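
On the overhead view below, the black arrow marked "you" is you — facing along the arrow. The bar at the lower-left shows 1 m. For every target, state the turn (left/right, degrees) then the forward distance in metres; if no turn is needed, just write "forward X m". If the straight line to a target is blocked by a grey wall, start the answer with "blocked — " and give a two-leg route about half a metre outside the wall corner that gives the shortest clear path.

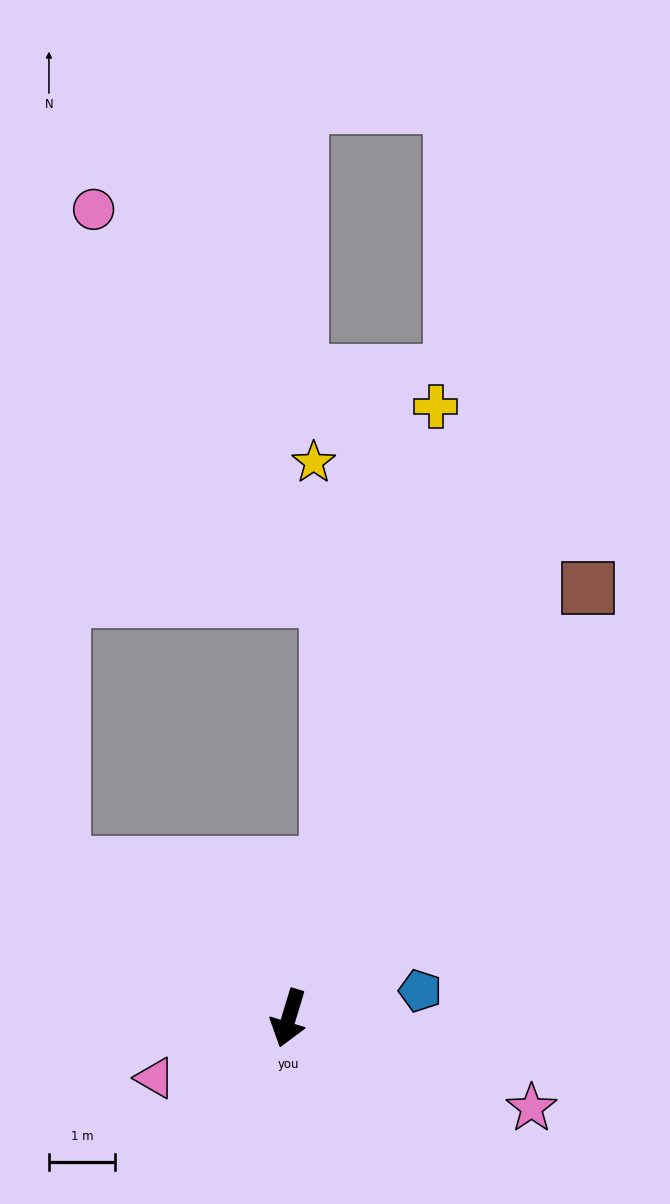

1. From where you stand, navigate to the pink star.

turn left 87°, forward 3.9 m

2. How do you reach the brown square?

turn left 162°, forward 7.9 m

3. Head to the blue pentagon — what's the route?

turn left 119°, forward 2.0 m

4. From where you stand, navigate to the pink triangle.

turn right 49°, forward 2.2 m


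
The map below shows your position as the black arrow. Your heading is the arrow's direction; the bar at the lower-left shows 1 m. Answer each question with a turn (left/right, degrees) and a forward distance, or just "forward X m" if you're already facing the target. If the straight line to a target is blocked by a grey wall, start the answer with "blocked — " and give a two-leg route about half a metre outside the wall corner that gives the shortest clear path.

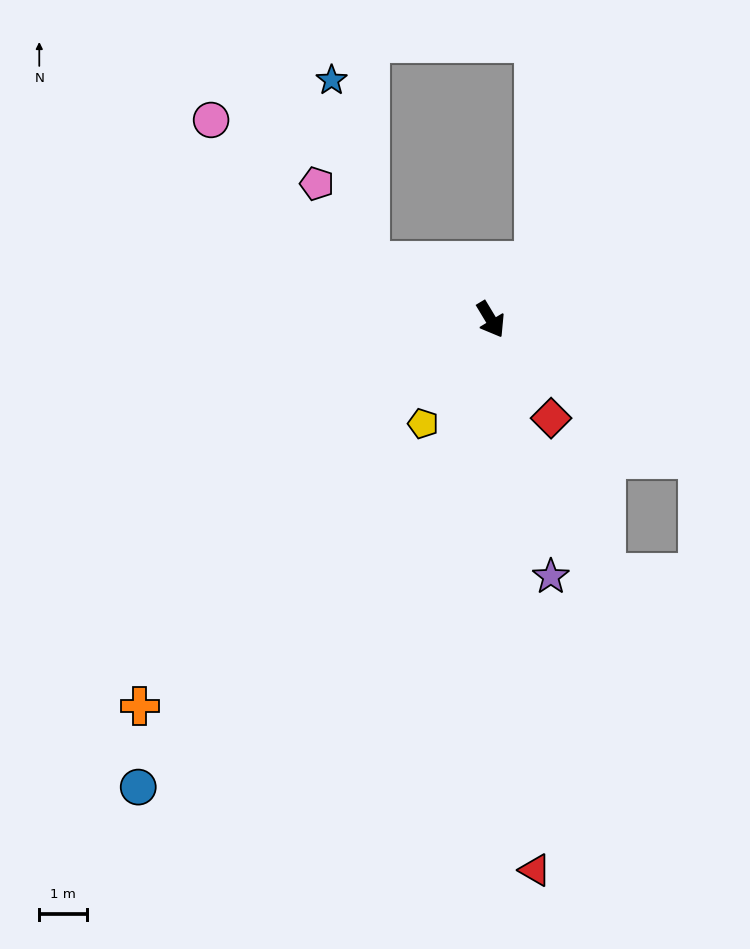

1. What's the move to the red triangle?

turn right 26°, forward 11.6 m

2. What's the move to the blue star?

blocked — turn right 147°, forward 2.8 m, then turn right 52°, forward 3.9 m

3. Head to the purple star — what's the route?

turn right 18°, forward 5.5 m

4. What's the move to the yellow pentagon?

turn right 64°, forward 2.6 m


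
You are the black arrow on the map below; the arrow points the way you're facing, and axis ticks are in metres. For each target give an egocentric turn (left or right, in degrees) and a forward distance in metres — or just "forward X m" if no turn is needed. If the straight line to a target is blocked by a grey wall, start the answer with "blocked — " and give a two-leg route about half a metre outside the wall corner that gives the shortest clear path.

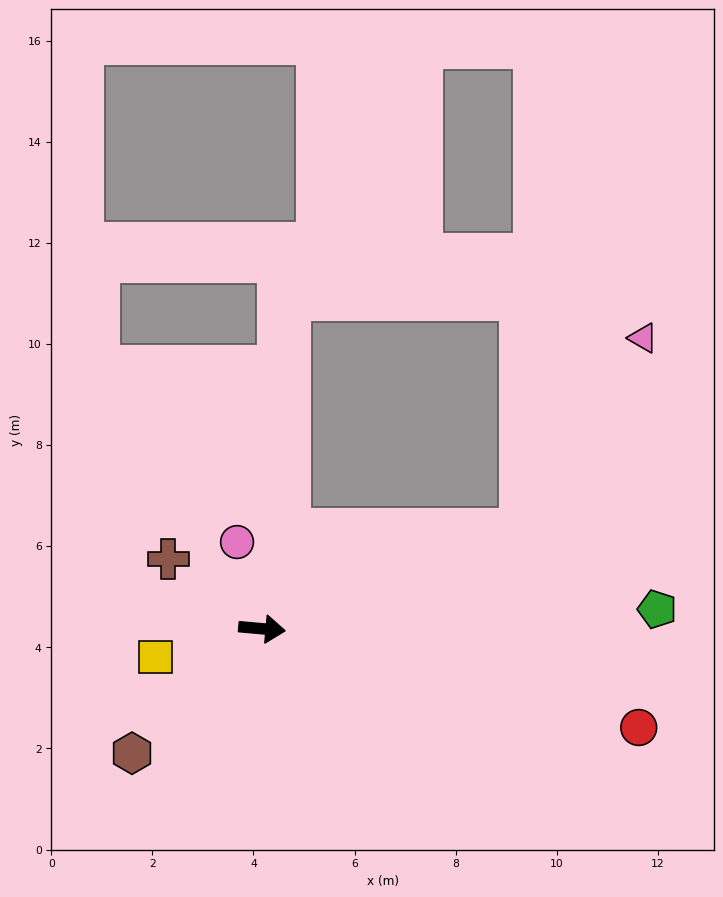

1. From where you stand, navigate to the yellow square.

turn right 160°, forward 2.2 m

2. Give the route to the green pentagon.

turn left 8°, forward 7.8 m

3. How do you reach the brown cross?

turn left 148°, forward 2.3 m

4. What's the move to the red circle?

turn right 10°, forward 7.7 m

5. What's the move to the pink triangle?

blocked — turn left 26°, forward 5.5 m, then turn left 37°, forward 4.5 m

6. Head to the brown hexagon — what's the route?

turn right 131°, forward 3.6 m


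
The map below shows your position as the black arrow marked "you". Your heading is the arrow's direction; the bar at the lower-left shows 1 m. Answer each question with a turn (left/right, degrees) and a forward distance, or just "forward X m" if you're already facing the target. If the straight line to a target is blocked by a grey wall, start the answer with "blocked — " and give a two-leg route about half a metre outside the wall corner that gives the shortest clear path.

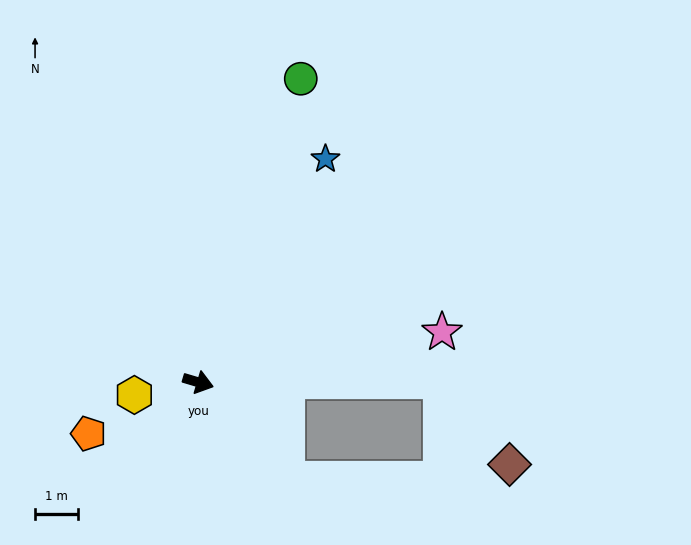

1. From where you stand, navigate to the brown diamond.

blocked — turn left 17°, forward 5.7 m, then turn right 51°, forward 2.5 m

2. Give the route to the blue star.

turn left 77°, forward 6.0 m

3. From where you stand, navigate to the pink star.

turn left 28°, forward 5.8 m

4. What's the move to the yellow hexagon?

turn right 152°, forward 1.5 m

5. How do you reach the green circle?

turn left 88°, forward 7.5 m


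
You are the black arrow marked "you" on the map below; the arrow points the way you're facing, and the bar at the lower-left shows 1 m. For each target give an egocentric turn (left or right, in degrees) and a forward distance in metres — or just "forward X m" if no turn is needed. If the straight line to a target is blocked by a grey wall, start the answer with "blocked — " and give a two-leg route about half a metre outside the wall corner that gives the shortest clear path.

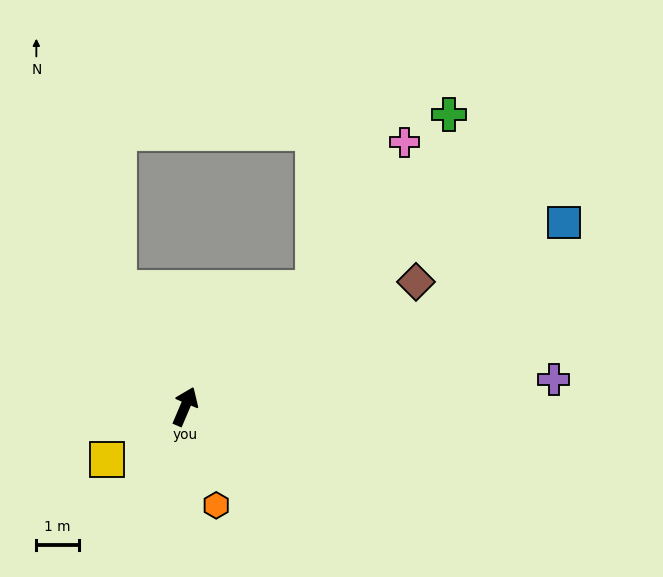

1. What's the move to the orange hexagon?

turn right 139°, forward 2.5 m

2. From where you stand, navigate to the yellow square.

turn left 147°, forward 2.2 m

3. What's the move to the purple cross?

turn right 63°, forward 8.7 m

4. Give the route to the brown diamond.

turn right 39°, forward 6.2 m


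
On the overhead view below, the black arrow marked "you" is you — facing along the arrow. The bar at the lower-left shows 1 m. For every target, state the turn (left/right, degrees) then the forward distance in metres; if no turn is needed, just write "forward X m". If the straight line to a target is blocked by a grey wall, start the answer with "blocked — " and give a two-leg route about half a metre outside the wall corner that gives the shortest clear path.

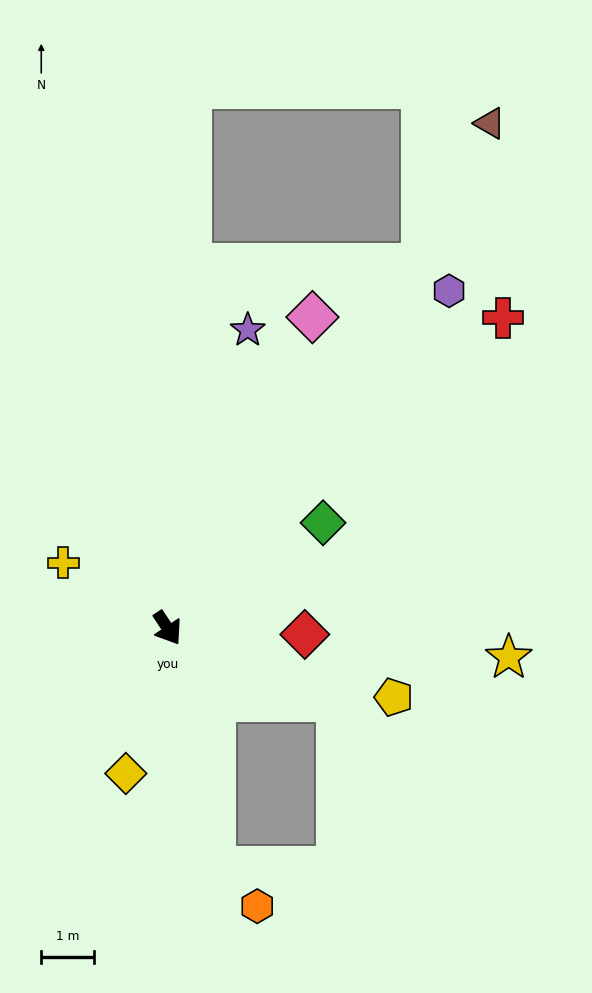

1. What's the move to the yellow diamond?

turn right 49°, forward 2.9 m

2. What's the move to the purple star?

turn left 131°, forward 5.9 m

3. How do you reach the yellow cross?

turn right 155°, forward 2.3 m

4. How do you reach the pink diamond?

turn left 122°, forward 6.5 m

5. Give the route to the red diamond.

turn left 54°, forward 2.6 m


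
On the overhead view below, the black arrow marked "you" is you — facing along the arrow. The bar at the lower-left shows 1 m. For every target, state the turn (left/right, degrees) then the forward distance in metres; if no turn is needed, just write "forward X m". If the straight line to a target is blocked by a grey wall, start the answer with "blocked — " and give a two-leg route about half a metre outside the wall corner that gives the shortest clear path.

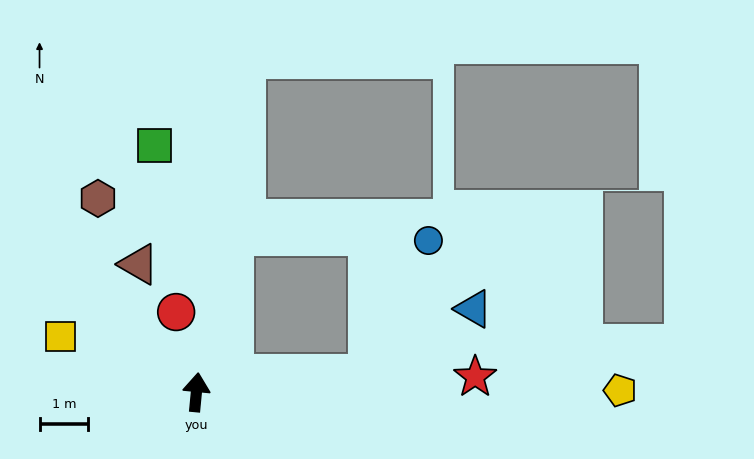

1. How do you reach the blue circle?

blocked — turn right 79°, forward 3.6 m, then turn left 61°, forward 3.0 m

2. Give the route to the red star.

turn right 81°, forward 5.7 m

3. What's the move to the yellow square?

turn left 73°, forward 3.0 m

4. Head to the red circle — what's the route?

turn left 20°, forward 1.7 m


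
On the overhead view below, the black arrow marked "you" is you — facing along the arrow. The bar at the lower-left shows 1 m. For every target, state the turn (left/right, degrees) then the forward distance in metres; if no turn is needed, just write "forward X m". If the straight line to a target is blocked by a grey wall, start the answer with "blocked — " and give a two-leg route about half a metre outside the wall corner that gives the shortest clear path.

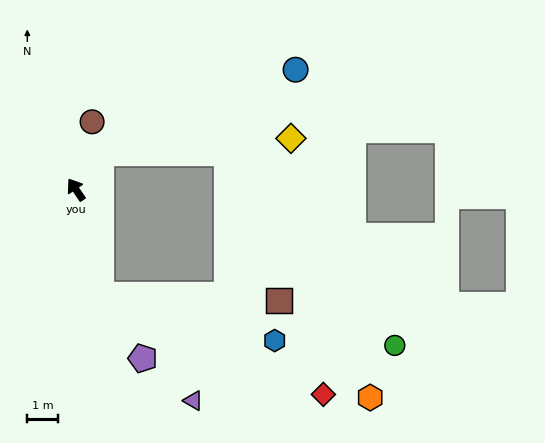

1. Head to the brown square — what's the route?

blocked — turn left 159°, forward 3.5 m, then turn left 75°, forward 5.8 m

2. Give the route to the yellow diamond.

blocked — turn right 69°, forward 1.4 m, then turn right 50°, forward 6.2 m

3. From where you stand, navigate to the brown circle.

turn right 48°, forward 2.3 m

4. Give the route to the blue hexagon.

blocked — turn left 159°, forward 3.5 m, then turn left 62°, forward 5.9 m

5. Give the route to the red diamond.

blocked — turn left 159°, forward 3.5 m, then turn left 53°, forward 8.0 m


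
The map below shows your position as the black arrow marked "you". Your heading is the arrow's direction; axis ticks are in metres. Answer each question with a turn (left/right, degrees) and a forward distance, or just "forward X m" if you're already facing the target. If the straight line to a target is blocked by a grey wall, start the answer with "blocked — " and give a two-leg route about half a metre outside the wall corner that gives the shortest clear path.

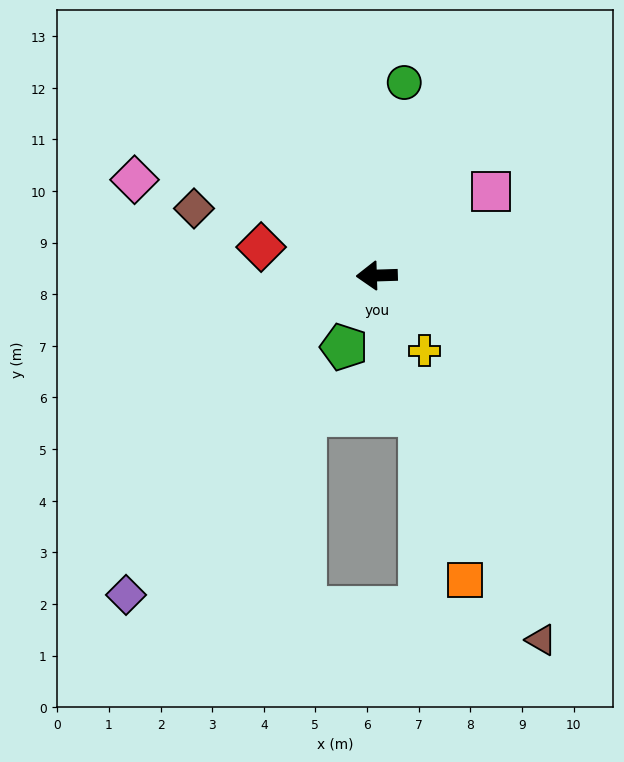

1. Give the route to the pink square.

turn right 145°, forward 2.7 m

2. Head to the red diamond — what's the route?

turn right 16°, forward 2.3 m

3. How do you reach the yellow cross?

turn left 121°, forward 1.7 m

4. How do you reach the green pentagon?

turn left 64°, forward 1.5 m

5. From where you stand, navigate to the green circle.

turn right 100°, forward 3.8 m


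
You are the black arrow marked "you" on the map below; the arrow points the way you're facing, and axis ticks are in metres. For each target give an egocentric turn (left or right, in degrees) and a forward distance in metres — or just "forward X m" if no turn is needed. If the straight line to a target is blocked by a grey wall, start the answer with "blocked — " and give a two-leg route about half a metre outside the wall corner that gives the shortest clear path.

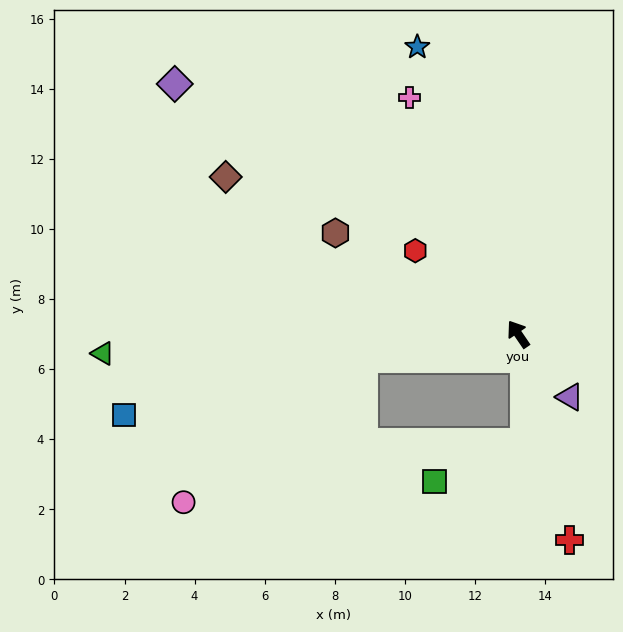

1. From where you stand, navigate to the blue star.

turn right 15°, forward 8.7 m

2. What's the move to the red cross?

turn left 160°, forward 6.1 m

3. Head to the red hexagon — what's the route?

turn left 17°, forward 3.8 m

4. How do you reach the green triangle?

turn left 58°, forward 11.9 m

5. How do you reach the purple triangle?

turn right 175°, forward 2.3 m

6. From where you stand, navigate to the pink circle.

blocked — turn left 64°, forward 4.5 m, then turn left 31°, forward 6.6 m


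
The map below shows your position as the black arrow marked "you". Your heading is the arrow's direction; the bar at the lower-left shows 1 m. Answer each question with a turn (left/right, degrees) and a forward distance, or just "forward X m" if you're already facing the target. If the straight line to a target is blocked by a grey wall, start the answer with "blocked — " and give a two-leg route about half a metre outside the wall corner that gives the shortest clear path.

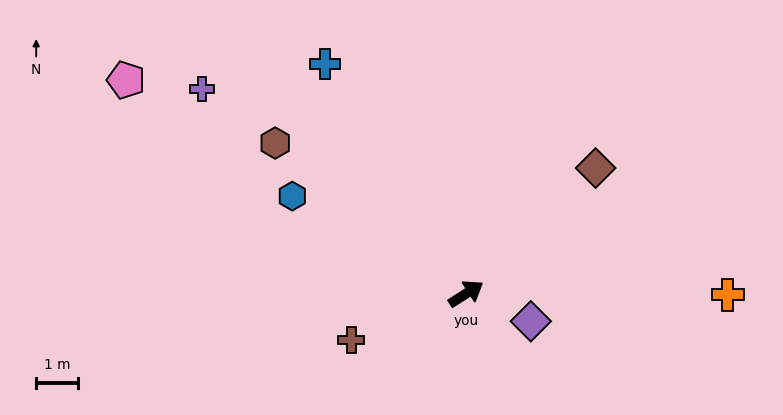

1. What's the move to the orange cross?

turn right 33°, forward 6.2 m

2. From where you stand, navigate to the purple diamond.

turn right 56°, forward 1.7 m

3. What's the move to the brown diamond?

turn left 11°, forward 4.3 m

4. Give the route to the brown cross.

turn left 169°, forward 2.9 m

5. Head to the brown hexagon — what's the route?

turn left 109°, forward 5.8 m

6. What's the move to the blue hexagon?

turn left 118°, forward 4.7 m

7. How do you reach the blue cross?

turn left 89°, forward 6.4 m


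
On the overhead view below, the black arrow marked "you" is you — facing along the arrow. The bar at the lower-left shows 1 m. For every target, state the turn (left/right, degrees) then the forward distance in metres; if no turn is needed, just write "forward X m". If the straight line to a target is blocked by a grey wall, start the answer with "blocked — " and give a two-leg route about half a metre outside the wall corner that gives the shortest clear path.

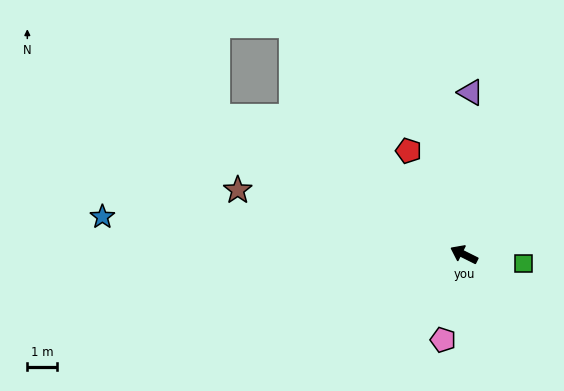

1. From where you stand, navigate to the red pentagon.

turn right 35°, forward 3.9 m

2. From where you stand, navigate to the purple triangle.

turn right 66°, forward 5.4 m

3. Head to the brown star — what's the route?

turn left 11°, forward 7.8 m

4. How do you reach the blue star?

turn left 21°, forward 12.1 m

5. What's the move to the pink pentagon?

turn left 103°, forward 2.9 m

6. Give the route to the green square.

turn right 162°, forward 2.0 m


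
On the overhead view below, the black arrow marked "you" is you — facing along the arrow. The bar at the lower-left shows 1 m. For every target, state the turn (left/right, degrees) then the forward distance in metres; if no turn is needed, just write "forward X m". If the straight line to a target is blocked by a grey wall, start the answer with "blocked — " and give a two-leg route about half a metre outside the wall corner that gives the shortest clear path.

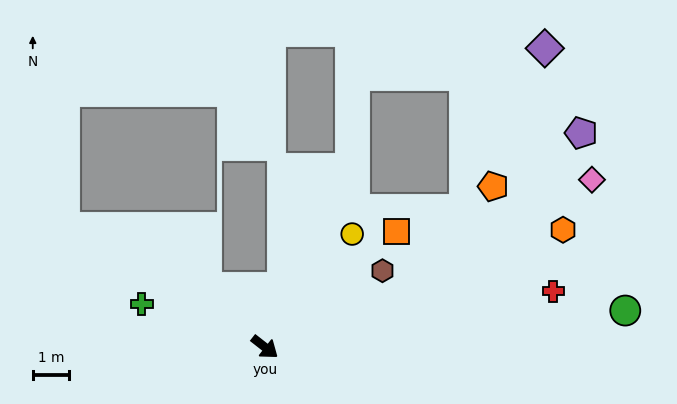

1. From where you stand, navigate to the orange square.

turn left 79°, forward 4.8 m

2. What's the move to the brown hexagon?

turn left 71°, forward 3.9 m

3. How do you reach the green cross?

turn right 161°, forward 3.6 m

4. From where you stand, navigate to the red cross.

turn left 49°, forward 8.1 m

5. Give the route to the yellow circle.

turn left 90°, forward 3.9 m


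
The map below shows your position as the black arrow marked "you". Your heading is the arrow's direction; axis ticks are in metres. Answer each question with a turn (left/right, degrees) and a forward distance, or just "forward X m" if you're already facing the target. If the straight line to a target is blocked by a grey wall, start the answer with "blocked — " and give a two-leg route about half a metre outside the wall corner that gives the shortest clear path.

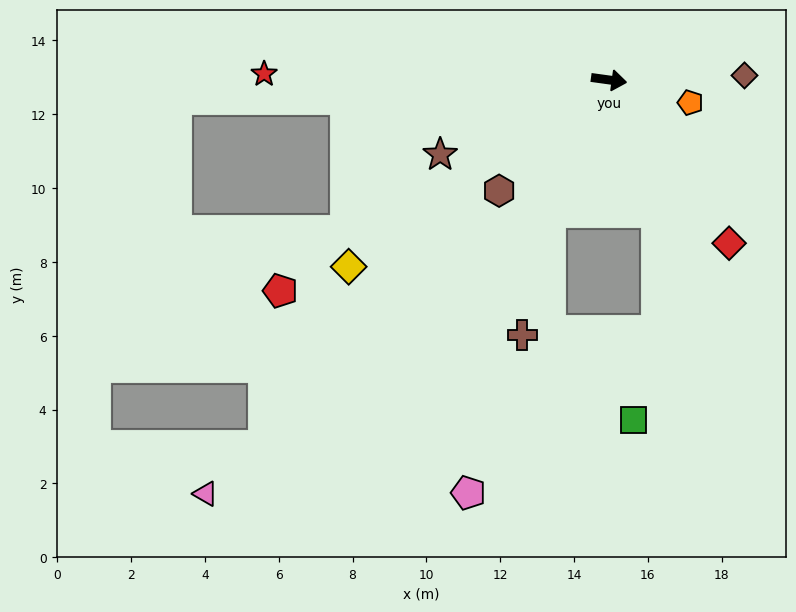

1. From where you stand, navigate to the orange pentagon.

turn right 8°, forward 2.3 m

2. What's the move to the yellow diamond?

turn right 136°, forward 8.7 m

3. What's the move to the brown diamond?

turn left 10°, forward 3.7 m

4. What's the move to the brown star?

turn right 148°, forward 5.0 m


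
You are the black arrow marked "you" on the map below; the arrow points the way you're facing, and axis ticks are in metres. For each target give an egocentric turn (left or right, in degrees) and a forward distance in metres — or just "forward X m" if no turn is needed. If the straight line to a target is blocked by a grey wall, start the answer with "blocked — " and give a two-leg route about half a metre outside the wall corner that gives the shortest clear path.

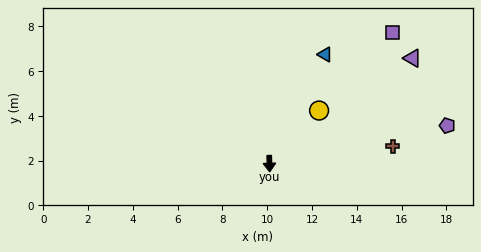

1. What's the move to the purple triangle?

turn left 125°, forward 7.9 m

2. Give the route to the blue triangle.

turn left 151°, forward 5.5 m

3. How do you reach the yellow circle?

turn left 135°, forward 3.2 m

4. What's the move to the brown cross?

turn left 96°, forward 5.6 m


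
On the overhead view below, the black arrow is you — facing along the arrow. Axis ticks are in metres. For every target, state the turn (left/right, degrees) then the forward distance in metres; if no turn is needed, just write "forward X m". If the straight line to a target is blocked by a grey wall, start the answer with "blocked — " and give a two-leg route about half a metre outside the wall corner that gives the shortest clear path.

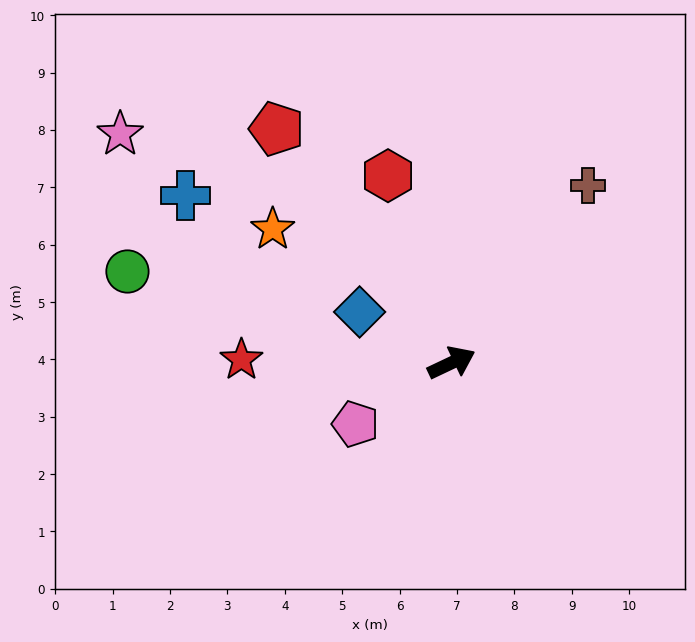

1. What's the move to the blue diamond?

turn left 126°, forward 1.8 m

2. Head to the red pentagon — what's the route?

turn left 101°, forward 5.1 m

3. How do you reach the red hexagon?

turn left 83°, forward 3.4 m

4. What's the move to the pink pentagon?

turn right 173°, forward 2.0 m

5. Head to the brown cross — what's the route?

turn left 27°, forward 3.9 m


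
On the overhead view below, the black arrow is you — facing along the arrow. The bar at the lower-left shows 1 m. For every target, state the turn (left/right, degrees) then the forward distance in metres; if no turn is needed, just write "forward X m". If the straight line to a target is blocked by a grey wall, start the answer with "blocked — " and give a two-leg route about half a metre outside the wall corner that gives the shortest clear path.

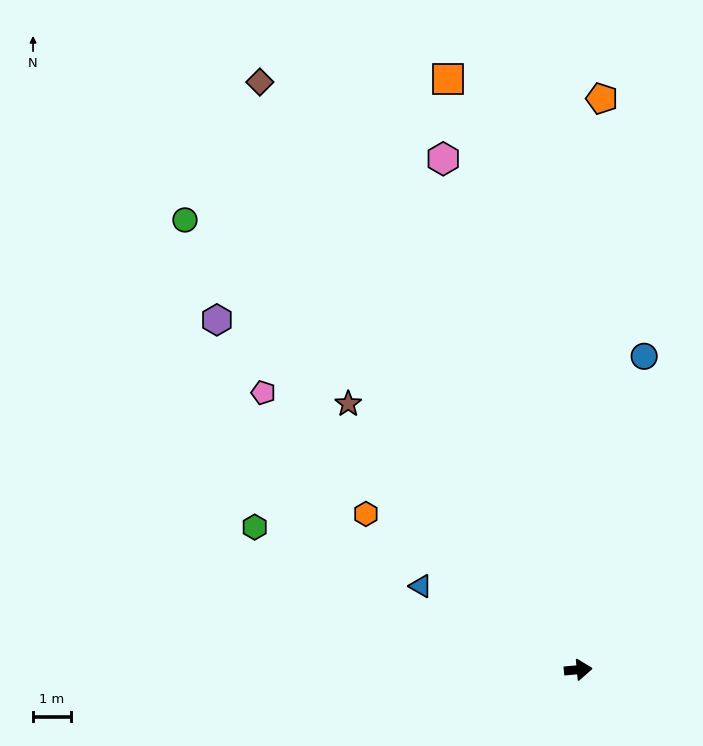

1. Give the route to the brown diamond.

turn left 113°, forward 17.7 m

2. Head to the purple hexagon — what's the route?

turn left 131°, forward 13.3 m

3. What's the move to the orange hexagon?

turn left 139°, forward 7.0 m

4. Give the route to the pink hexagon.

turn left 100°, forward 14.0 m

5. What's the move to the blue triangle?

turn left 147°, forward 4.7 m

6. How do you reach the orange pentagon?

turn left 82°, forward 15.1 m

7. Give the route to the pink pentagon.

turn left 133°, forward 11.1 m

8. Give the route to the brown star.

turn left 126°, forward 9.3 m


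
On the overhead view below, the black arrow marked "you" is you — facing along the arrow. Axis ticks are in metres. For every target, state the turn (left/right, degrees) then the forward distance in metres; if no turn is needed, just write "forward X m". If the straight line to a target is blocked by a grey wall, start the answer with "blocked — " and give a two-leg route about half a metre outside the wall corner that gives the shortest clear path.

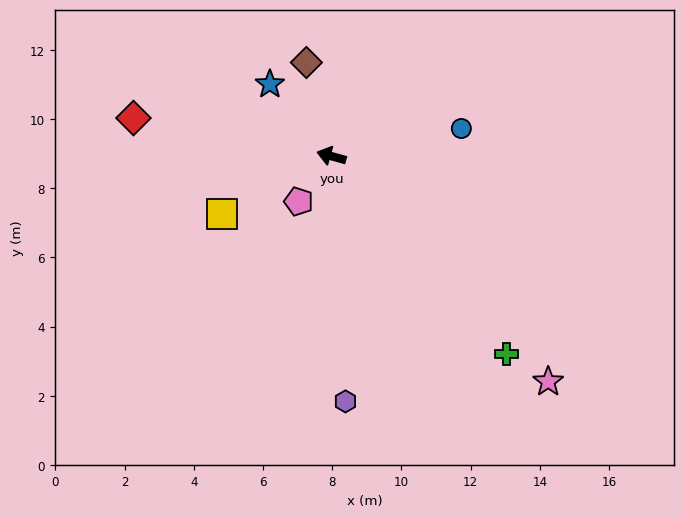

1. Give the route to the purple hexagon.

turn left 109°, forward 7.1 m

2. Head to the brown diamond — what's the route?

turn right 59°, forward 2.8 m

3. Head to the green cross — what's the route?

turn left 147°, forward 7.6 m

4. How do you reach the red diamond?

turn left 5°, forward 5.8 m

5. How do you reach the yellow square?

turn left 43°, forward 3.6 m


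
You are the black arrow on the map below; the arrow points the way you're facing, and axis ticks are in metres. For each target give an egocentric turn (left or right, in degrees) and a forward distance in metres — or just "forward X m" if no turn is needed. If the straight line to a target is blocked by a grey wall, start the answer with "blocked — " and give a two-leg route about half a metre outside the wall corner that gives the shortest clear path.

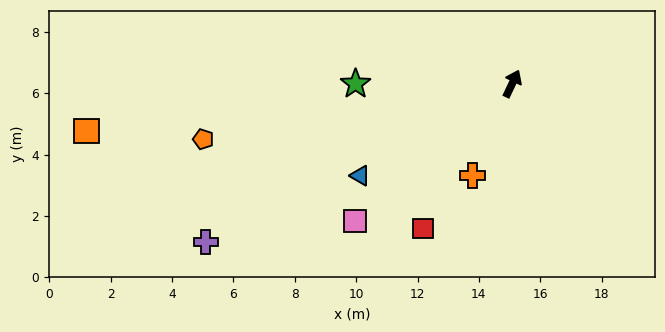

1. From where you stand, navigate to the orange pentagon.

turn left 126°, forward 10.2 m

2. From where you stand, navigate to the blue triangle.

turn left 147°, forward 5.8 m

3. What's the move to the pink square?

turn left 157°, forward 6.8 m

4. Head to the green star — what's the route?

turn left 116°, forward 5.1 m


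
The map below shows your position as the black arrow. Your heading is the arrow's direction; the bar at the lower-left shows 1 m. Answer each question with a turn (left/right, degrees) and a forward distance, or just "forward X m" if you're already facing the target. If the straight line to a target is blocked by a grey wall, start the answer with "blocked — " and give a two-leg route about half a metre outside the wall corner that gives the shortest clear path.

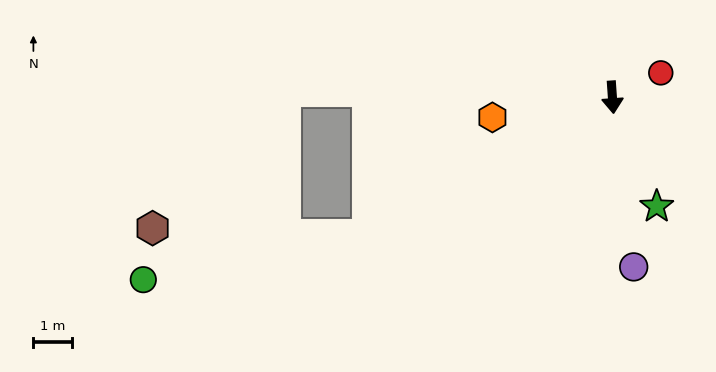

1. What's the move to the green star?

turn left 18°, forward 3.1 m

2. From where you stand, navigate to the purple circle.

turn left 3°, forward 4.5 m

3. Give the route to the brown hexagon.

blocked — turn right 95°, forward 8.6 m, then turn left 47°, forward 5.0 m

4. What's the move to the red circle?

turn left 113°, forward 1.4 m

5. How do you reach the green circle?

blocked — turn right 64°, forward 7.3 m, then turn right 19°, forward 6.0 m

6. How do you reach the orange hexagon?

turn right 84°, forward 3.2 m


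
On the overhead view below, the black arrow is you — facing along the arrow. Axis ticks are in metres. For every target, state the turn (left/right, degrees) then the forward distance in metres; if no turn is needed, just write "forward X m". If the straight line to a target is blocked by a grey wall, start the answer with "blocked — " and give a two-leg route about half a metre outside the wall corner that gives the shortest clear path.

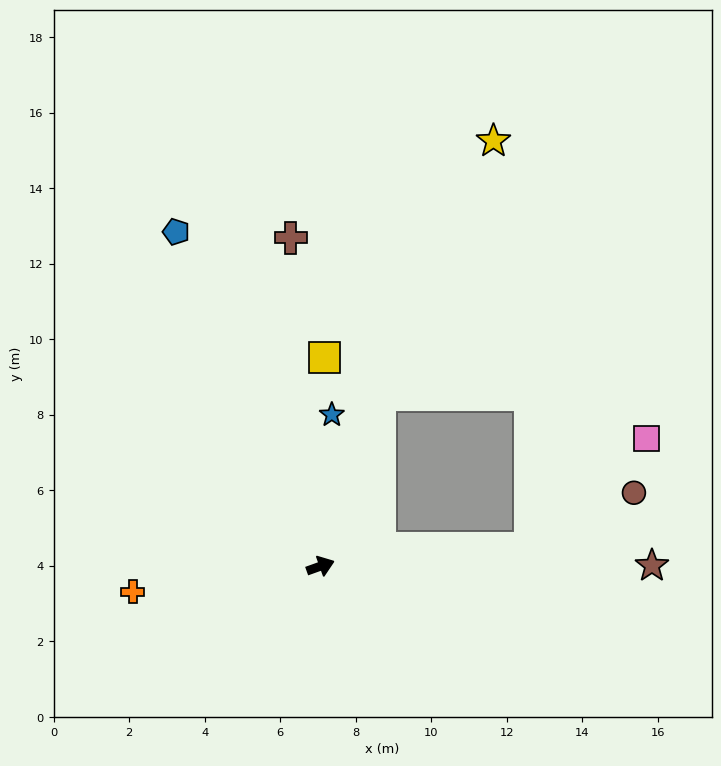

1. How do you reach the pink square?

blocked — turn right 15°, forward 5.6 m, then turn left 38°, forward 4.2 m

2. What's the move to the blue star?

turn left 66°, forward 4.0 m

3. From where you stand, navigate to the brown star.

turn right 20°, forward 8.8 m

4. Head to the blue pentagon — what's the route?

turn left 94°, forward 9.6 m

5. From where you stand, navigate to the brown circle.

blocked — turn right 15°, forward 5.6 m, then turn left 23°, forward 3.1 m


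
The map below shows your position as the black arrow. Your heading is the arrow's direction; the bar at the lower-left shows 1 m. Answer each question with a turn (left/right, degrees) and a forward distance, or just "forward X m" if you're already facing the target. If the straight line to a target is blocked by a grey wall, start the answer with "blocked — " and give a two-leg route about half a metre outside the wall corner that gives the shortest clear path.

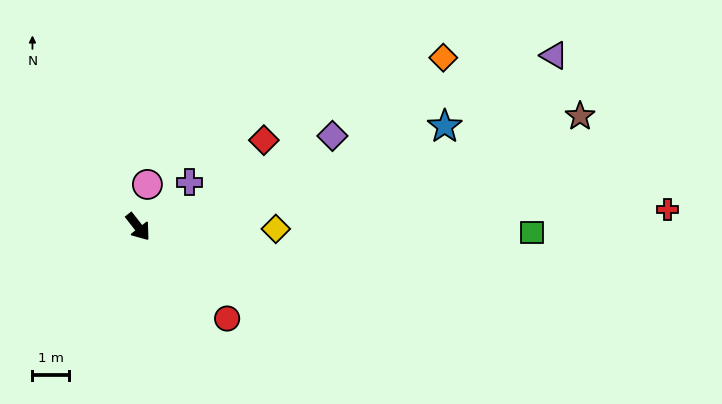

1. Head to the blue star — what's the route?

turn left 70°, forward 8.9 m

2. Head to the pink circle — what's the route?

turn left 130°, forward 1.2 m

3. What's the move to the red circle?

turn left 6°, forward 3.5 m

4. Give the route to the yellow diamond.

turn left 51°, forward 3.8 m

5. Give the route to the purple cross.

turn left 93°, forward 1.9 m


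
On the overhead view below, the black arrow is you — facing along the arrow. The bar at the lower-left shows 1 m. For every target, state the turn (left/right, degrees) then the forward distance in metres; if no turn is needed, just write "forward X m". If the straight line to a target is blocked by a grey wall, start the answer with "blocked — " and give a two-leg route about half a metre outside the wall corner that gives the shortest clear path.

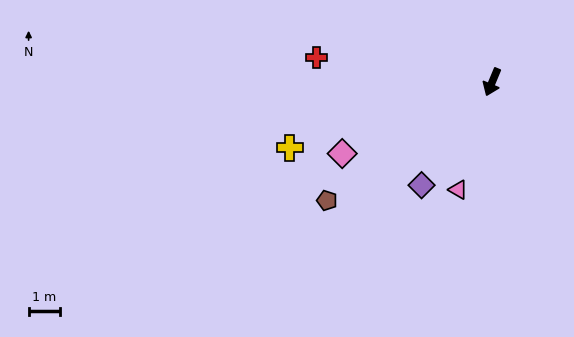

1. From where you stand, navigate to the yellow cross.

turn right 49°, forward 6.9 m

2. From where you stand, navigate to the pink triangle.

turn left 5°, forward 3.6 m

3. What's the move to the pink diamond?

turn right 42°, forward 5.4 m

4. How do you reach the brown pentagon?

turn right 32°, forward 6.6 m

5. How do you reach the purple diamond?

turn right 12°, forward 4.0 m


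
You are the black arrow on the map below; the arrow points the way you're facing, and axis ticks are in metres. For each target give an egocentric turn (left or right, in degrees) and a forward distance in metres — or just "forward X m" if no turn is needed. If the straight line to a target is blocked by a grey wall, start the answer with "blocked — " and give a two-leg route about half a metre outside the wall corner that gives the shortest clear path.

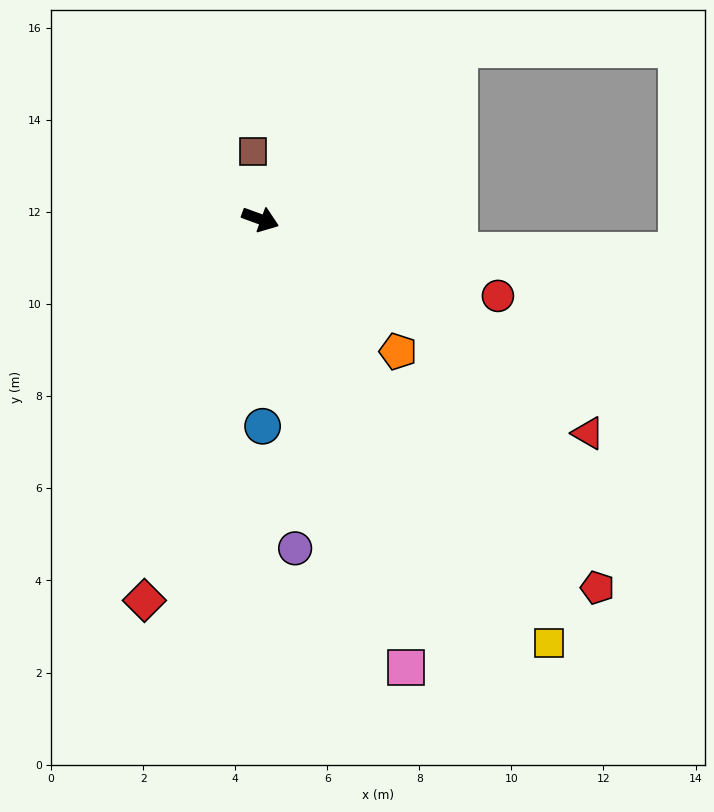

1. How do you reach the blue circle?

turn right 69°, forward 4.5 m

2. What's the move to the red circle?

turn left 2°, forward 5.4 m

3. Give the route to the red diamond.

turn right 87°, forward 8.7 m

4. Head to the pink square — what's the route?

turn right 52°, forward 10.2 m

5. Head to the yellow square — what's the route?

turn right 36°, forward 11.1 m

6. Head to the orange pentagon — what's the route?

turn right 24°, forward 4.1 m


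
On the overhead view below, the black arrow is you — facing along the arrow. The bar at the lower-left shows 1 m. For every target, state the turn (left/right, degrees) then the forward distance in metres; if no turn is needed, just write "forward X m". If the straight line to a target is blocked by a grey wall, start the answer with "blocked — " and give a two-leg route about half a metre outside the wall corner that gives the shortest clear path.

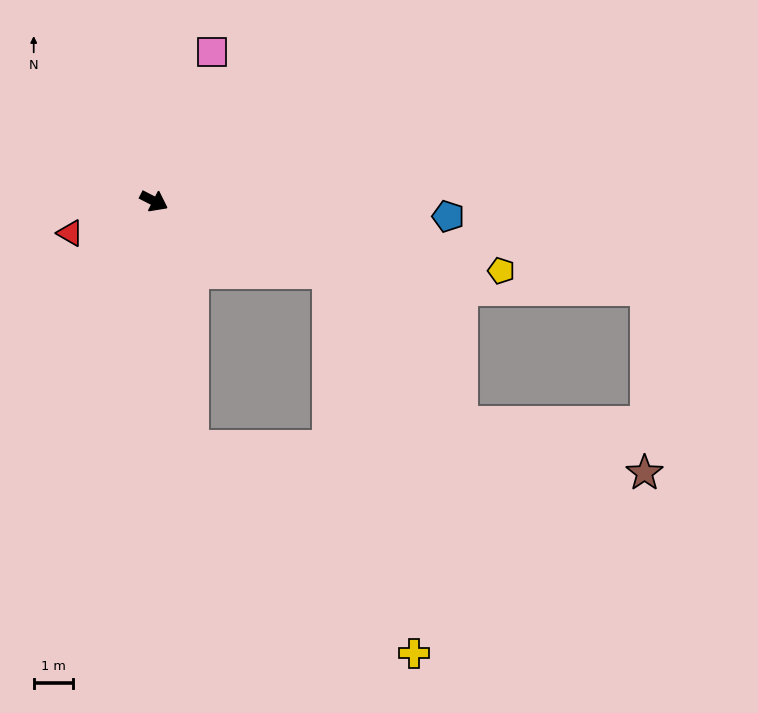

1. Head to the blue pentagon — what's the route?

turn left 24°, forward 7.6 m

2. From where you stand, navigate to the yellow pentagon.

turn left 16°, forward 9.1 m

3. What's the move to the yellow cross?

blocked — turn right 54°, forward 6.4 m, then turn left 38°, forward 7.8 m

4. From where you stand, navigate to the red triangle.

turn right 132°, forward 2.3 m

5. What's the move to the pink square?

turn left 96°, forward 4.1 m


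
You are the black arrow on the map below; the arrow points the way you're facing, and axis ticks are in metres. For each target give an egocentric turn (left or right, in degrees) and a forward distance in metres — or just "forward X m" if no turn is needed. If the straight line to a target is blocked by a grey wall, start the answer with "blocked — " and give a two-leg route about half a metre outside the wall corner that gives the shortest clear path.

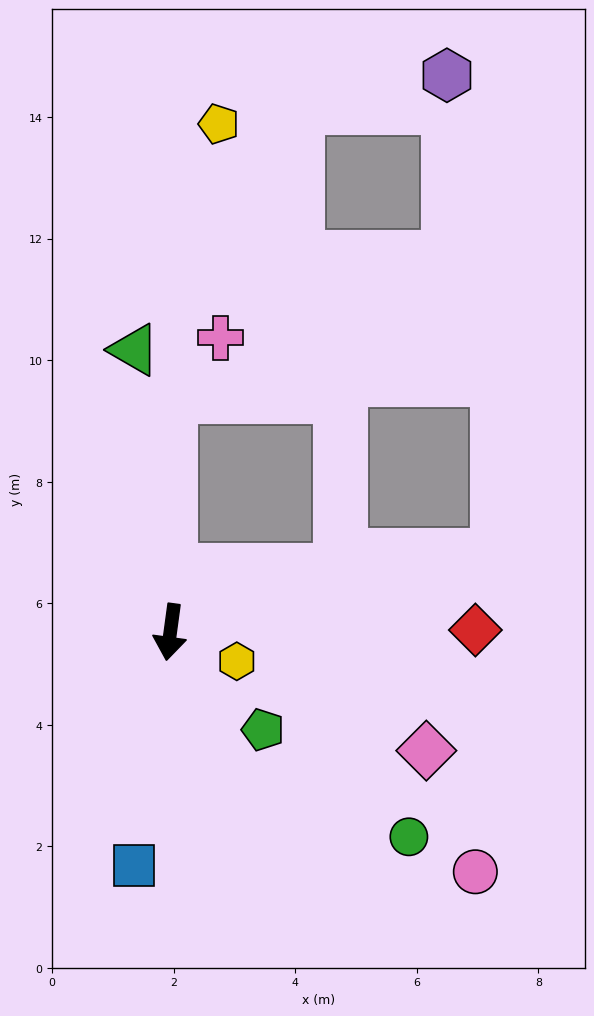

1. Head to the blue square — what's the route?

forward 3.9 m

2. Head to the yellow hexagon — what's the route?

turn left 74°, forward 1.2 m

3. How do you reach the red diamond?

turn left 98°, forward 5.0 m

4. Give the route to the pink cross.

blocked — turn right 173°, forward 3.9 m, then turn right 38°, forward 1.3 m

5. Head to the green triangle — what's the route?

turn right 165°, forward 4.7 m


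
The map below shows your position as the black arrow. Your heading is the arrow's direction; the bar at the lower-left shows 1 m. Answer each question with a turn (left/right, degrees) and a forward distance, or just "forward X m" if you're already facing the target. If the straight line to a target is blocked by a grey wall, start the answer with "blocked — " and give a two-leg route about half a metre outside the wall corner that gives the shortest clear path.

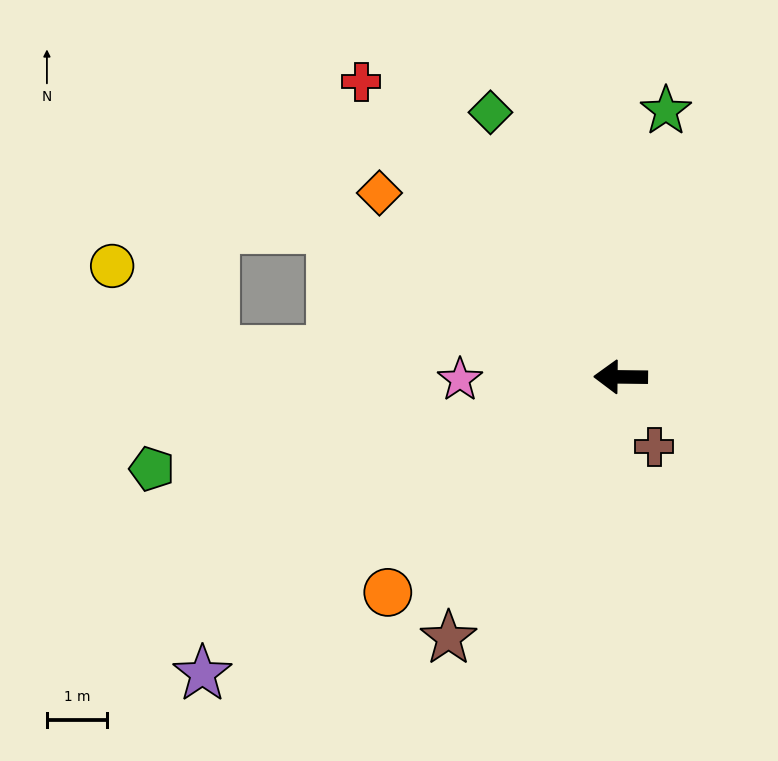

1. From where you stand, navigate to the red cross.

turn right 48°, forward 6.5 m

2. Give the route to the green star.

turn right 99°, forward 4.5 m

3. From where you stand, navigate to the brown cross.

turn left 116°, forward 1.3 m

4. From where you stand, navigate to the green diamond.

turn right 63°, forward 4.9 m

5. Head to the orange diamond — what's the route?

turn right 37°, forward 5.0 m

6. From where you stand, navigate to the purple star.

turn left 36°, forward 8.5 m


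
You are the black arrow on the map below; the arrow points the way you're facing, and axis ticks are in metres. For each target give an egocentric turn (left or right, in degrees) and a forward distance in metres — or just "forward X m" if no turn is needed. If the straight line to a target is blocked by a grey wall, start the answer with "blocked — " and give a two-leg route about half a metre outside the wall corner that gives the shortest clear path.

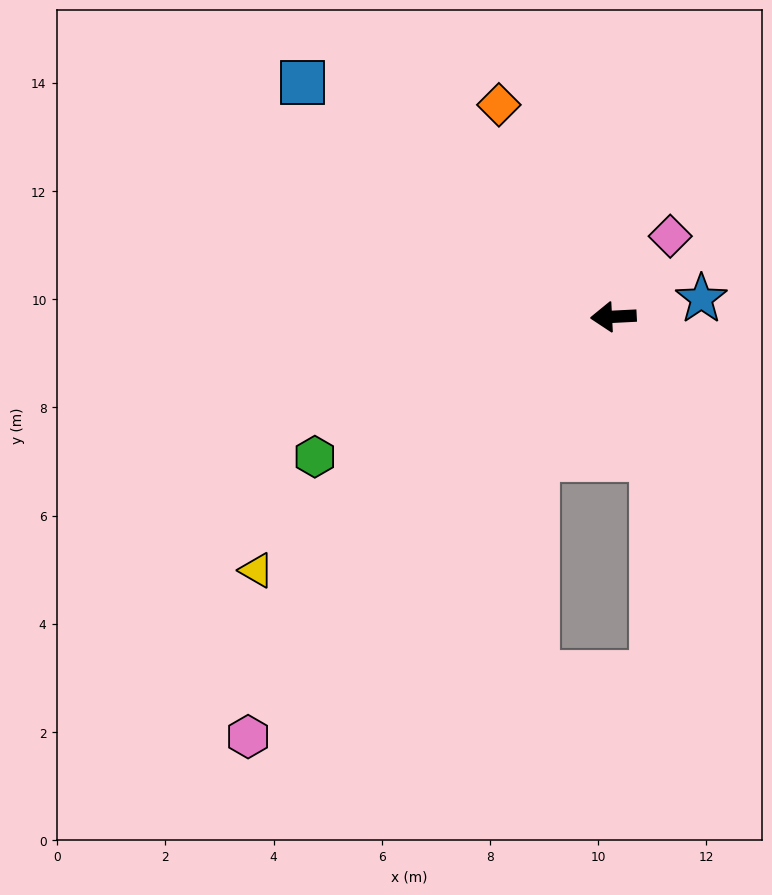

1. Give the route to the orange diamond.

turn right 65°, forward 4.5 m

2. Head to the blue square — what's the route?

turn right 40°, forward 7.2 m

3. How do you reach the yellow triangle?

turn left 32°, forward 8.1 m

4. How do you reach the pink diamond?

turn right 128°, forward 1.8 m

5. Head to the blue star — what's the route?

turn right 171°, forward 1.7 m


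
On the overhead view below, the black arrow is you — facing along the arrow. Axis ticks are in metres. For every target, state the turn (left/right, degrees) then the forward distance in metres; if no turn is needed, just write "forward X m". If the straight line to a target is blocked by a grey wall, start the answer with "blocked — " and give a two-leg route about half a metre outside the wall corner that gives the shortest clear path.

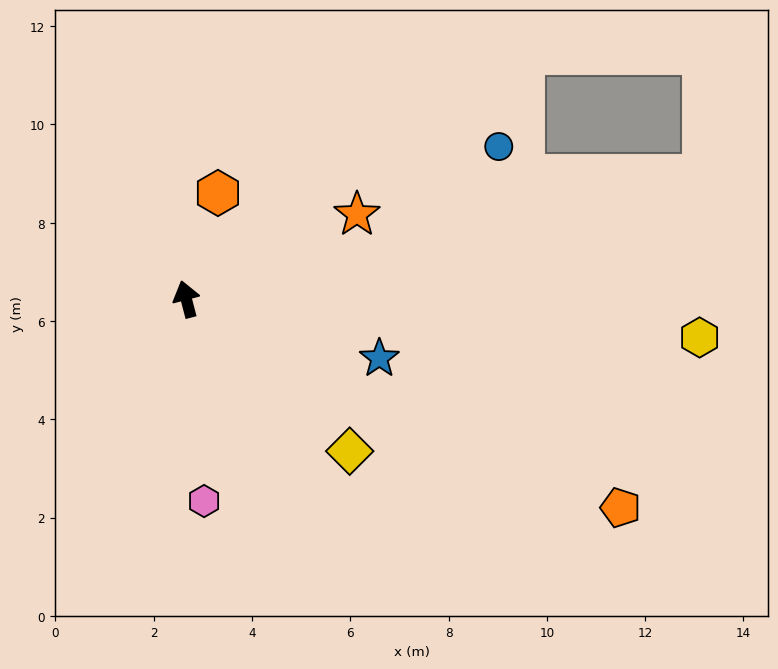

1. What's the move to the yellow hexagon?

turn right 109°, forward 10.5 m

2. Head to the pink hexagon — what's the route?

turn left 170°, forward 4.1 m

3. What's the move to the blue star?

turn right 122°, forward 4.1 m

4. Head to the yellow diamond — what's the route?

turn right 148°, forward 4.5 m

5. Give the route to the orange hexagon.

turn right 31°, forward 2.3 m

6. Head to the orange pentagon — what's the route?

turn right 130°, forward 9.8 m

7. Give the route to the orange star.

turn right 78°, forward 3.9 m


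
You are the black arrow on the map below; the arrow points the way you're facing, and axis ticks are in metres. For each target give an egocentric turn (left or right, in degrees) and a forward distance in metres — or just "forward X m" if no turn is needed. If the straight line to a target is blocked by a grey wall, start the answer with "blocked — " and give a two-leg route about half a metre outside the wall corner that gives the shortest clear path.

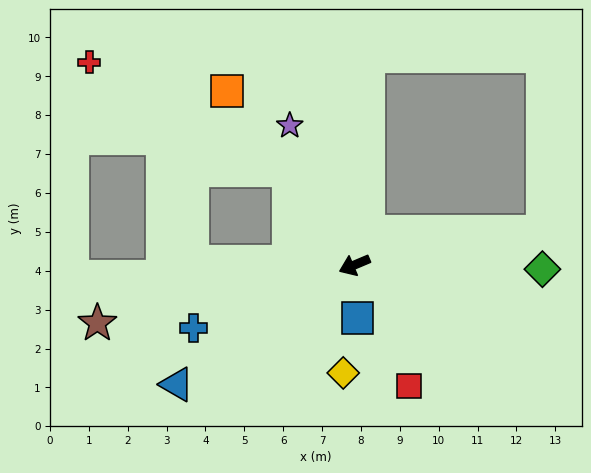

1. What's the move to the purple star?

turn right 88°, forward 4.0 m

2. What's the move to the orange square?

turn right 77°, forward 5.5 m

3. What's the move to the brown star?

turn right 10°, forward 6.8 m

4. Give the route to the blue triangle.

turn left 11°, forward 5.5 m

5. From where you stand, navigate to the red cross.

blocked — turn right 78°, forward 3.0 m, then turn left 27°, forward 5.8 m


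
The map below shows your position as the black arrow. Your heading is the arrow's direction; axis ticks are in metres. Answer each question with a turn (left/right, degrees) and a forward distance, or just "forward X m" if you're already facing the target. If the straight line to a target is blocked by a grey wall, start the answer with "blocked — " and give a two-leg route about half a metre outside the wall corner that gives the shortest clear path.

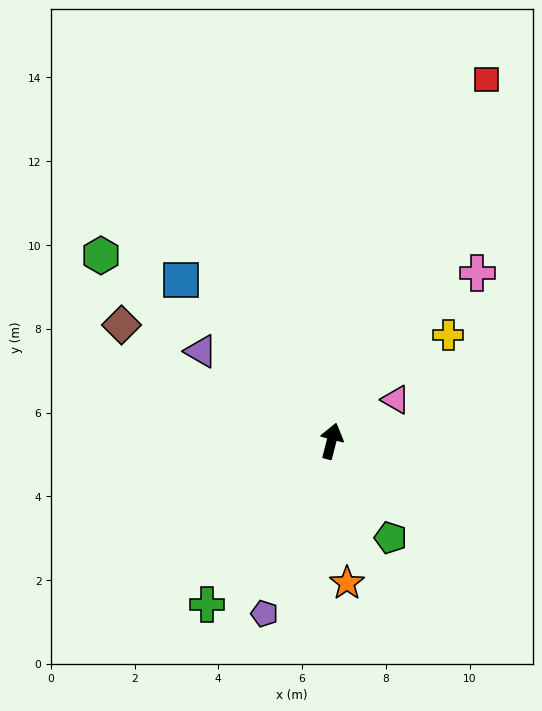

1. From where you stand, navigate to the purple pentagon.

turn left 173°, forward 4.4 m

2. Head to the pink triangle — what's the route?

turn right 43°, forward 1.8 m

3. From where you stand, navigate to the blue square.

turn left 58°, forward 5.3 m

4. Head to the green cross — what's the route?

turn left 157°, forward 4.9 m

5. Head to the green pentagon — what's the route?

turn right 134°, forward 2.7 m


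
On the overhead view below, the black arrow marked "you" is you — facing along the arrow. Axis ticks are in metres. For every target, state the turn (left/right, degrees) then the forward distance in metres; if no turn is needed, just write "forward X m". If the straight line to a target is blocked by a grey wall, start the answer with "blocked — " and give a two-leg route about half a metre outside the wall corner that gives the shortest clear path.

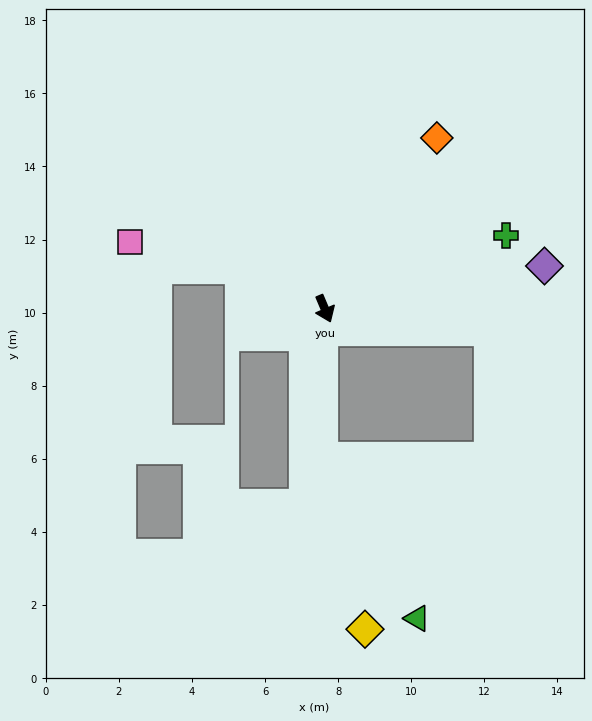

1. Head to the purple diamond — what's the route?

turn left 78°, forward 6.1 m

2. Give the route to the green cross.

turn left 89°, forward 5.4 m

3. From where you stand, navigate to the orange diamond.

turn left 124°, forward 5.6 m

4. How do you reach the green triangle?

blocked — turn right 24°, forward 4.1 m, then turn left 31°, forward 5.1 m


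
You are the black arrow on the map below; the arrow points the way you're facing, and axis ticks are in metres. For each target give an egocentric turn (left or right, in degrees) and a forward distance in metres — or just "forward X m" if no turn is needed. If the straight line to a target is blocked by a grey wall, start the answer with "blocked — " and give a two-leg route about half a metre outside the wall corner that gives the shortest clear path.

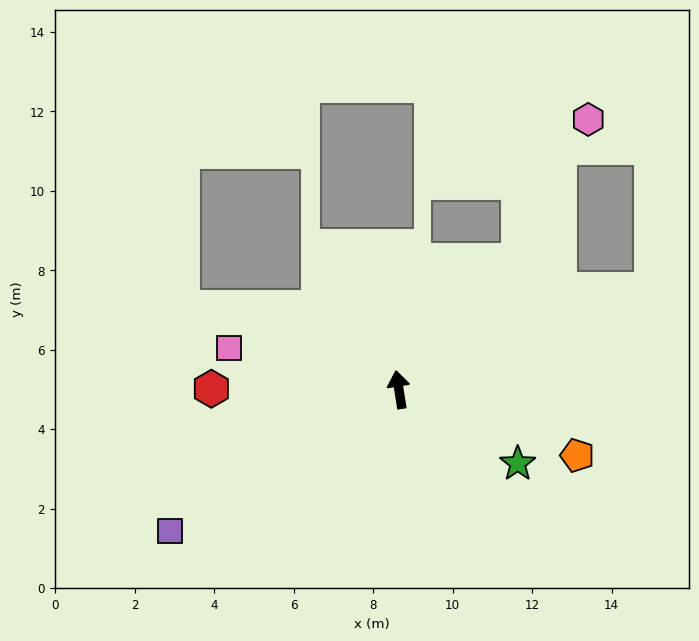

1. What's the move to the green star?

turn right 131°, forward 3.5 m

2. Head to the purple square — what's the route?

turn left 113°, forward 6.8 m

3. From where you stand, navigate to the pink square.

turn left 67°, forward 4.4 m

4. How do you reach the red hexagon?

turn left 81°, forward 4.7 m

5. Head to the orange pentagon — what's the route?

turn right 119°, forward 4.8 m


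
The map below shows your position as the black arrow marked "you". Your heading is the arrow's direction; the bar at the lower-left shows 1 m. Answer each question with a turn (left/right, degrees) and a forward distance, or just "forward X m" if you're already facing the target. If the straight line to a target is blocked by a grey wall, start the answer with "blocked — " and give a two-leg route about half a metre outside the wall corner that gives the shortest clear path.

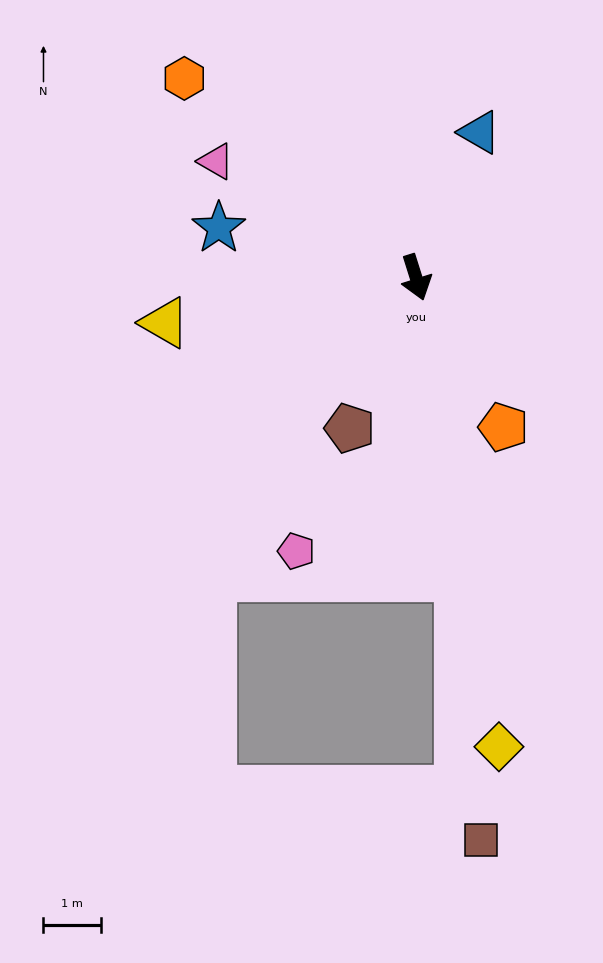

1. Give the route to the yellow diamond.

turn right 7°, forward 8.3 m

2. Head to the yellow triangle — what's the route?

turn right 97°, forward 4.5 m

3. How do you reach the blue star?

turn right 122°, forward 3.5 m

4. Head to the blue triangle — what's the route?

turn left 139°, forward 2.8 m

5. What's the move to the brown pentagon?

turn right 41°, forward 2.9 m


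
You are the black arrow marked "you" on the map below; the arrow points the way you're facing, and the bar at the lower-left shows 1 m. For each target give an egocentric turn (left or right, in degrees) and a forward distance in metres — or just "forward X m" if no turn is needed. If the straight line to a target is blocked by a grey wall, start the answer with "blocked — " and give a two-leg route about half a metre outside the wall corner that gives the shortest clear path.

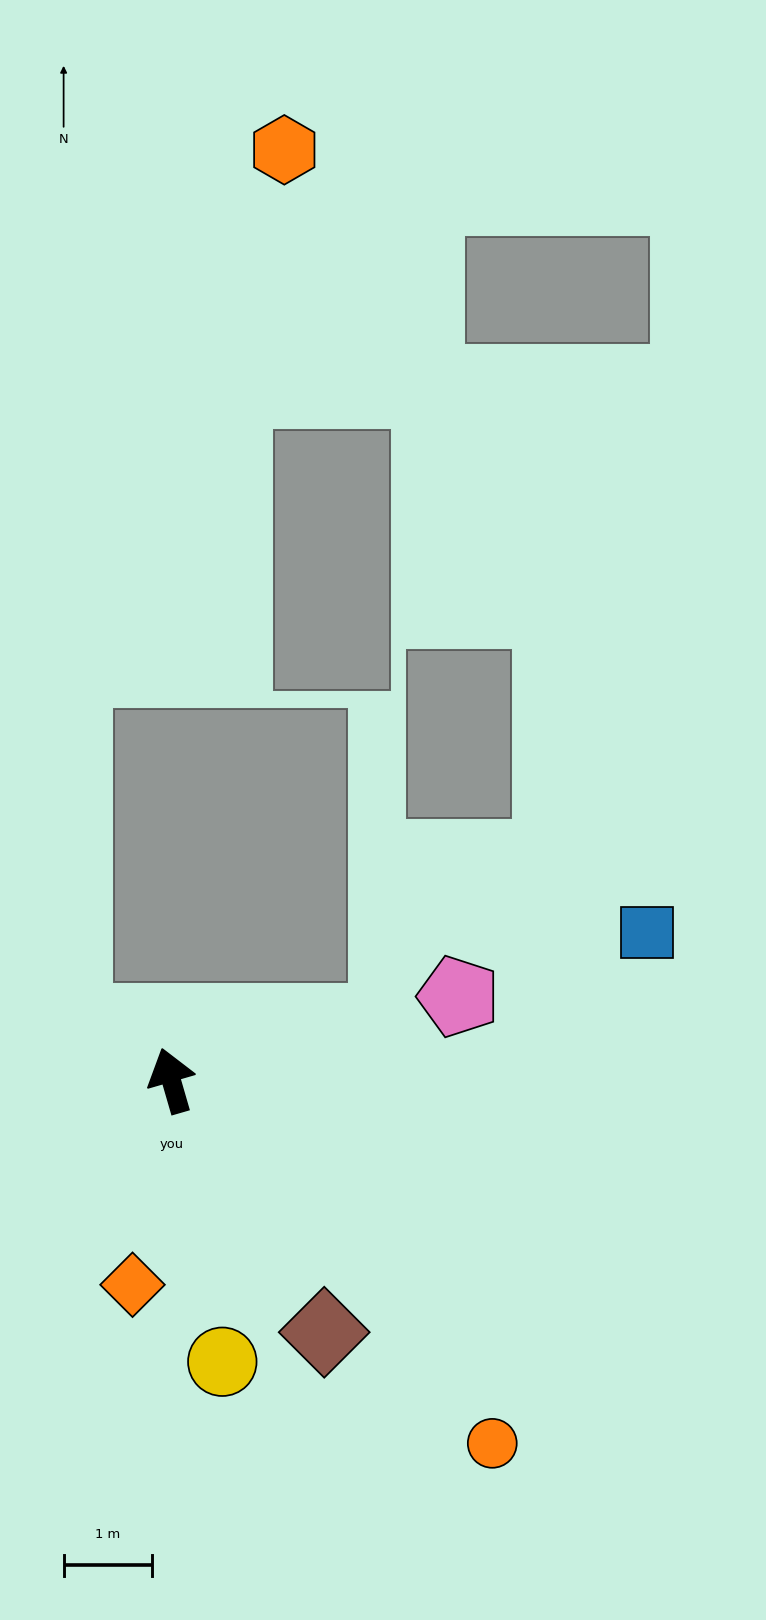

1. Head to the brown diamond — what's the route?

turn right 165°, forward 3.3 m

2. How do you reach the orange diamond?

turn left 153°, forward 2.3 m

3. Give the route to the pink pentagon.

turn right 90°, forward 3.4 m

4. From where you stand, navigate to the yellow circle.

turn left 174°, forward 3.2 m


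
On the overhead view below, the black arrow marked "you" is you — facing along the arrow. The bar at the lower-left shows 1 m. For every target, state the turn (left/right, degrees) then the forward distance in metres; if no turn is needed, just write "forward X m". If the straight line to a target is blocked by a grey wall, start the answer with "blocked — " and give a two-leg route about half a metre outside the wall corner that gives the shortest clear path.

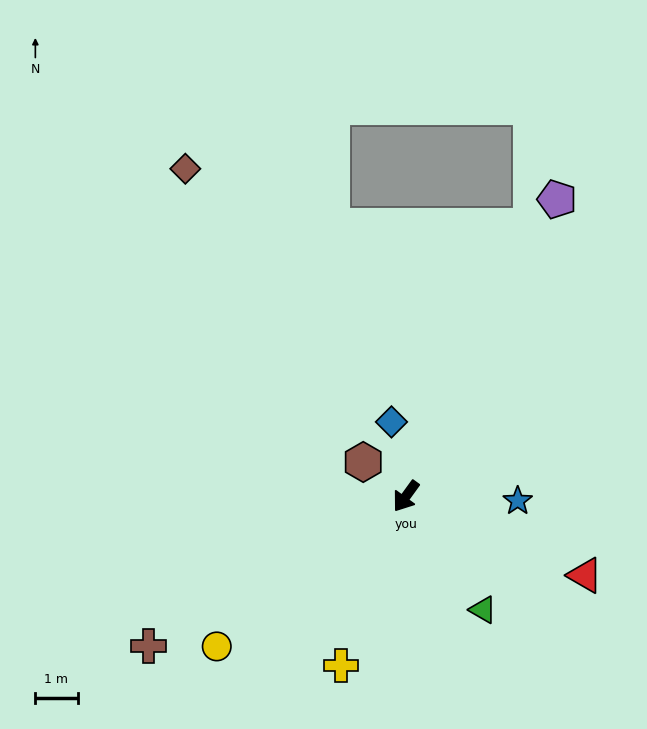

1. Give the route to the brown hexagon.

turn right 93°, forward 1.3 m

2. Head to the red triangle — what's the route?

turn left 102°, forward 4.6 m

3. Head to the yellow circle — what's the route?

turn right 16°, forward 5.7 m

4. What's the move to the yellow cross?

turn left 15°, forward 4.3 m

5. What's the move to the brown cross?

turn right 24°, forward 7.0 m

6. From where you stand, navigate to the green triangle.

turn left 70°, forward 3.2 m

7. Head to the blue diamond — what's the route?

turn right 133°, forward 1.8 m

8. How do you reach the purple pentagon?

turn right 171°, forward 7.9 m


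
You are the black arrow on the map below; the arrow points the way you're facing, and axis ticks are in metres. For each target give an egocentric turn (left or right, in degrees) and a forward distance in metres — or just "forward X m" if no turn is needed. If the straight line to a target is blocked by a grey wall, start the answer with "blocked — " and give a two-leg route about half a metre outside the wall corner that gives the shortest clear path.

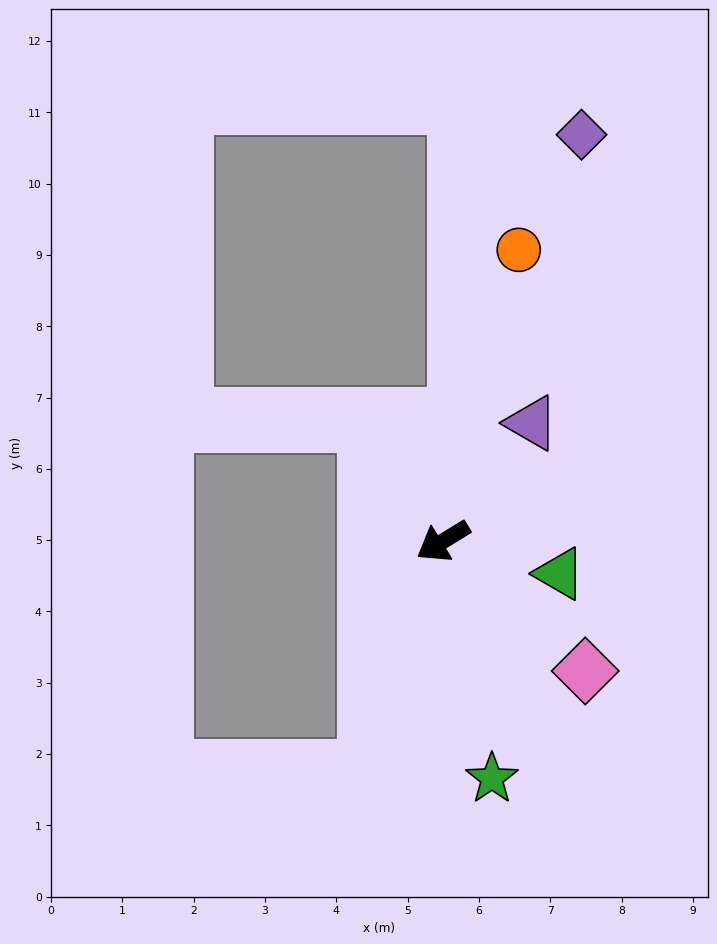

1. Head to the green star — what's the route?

turn left 70°, forward 3.4 m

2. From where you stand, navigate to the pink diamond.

turn left 106°, forward 2.7 m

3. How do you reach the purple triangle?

turn right 158°, forward 2.1 m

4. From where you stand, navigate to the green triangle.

turn left 133°, forward 1.7 m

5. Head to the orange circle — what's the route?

turn right 136°, forward 4.2 m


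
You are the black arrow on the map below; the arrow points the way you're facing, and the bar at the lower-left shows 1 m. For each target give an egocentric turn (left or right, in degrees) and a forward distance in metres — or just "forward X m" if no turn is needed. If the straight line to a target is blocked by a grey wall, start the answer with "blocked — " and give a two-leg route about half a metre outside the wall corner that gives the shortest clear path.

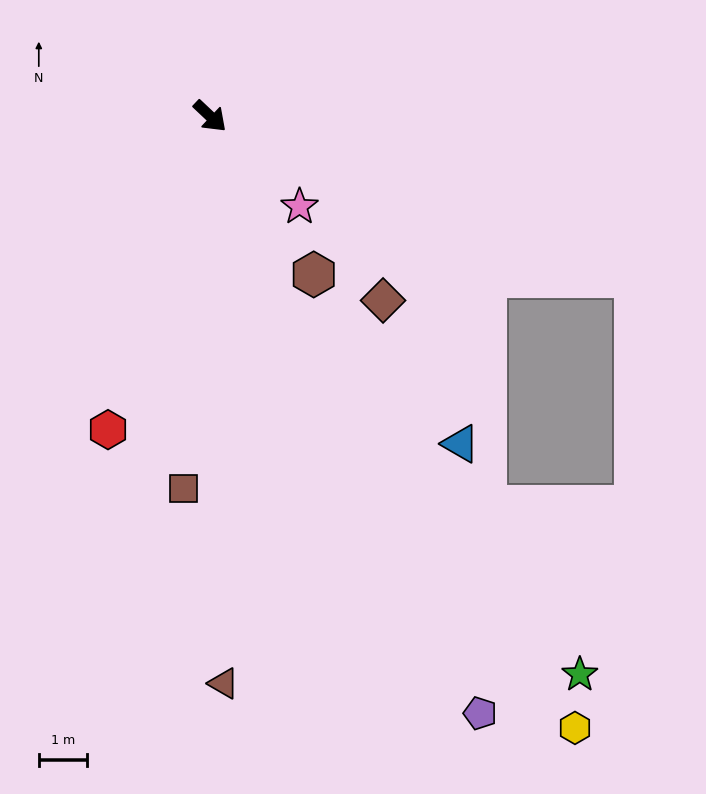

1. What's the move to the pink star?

forward 2.7 m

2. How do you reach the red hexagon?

turn right 65°, forward 6.9 m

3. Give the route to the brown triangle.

turn right 45°, forward 11.9 m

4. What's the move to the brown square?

turn right 51°, forward 7.8 m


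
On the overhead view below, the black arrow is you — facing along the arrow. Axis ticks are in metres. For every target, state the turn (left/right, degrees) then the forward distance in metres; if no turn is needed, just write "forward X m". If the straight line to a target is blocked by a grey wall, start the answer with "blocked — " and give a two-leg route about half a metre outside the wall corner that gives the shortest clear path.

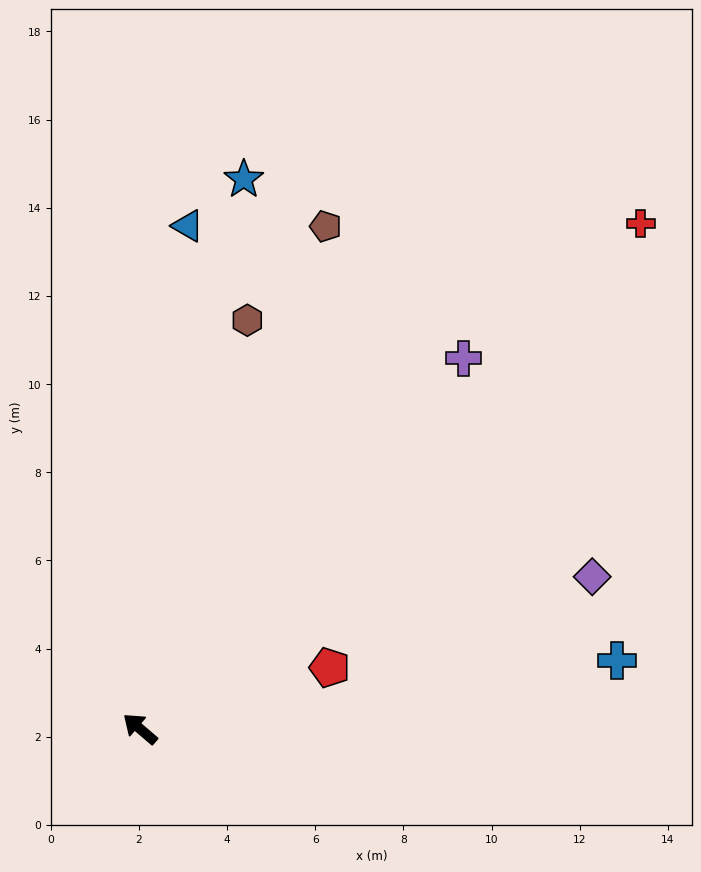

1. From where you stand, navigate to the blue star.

turn right 60°, forward 12.7 m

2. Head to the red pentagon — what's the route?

turn right 122°, forward 4.5 m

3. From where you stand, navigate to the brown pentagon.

turn right 70°, forward 12.1 m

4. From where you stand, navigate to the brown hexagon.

turn right 64°, forward 9.6 m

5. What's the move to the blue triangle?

turn right 55°, forward 11.5 m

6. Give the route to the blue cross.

turn right 131°, forward 10.9 m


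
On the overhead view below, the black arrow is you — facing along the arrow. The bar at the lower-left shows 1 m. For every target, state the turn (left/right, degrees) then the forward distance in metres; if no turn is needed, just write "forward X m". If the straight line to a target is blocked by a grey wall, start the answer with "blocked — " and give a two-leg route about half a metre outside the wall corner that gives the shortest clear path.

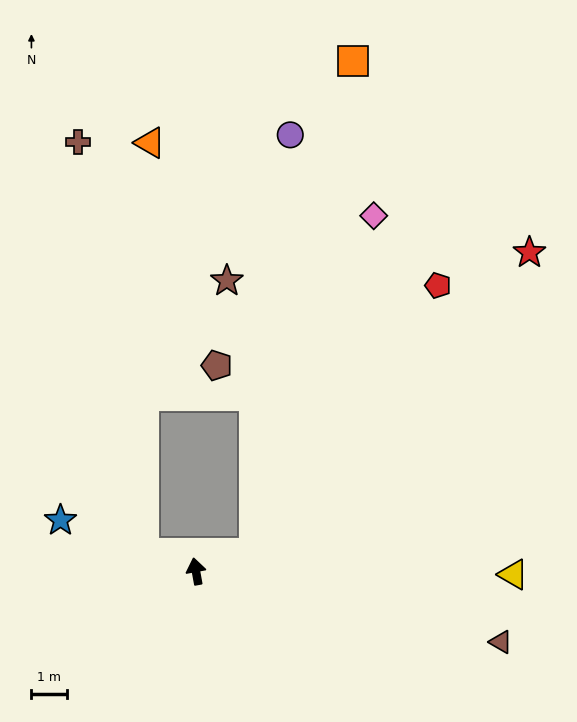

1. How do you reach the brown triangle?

turn right 113°, forward 8.8 m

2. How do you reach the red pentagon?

blocked — turn right 83°, forward 1.7 m, then turn left 38°, forward 9.1 m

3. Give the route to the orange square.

blocked — turn right 83°, forward 1.7 m, then turn left 61°, forward 14.1 m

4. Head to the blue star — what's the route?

turn left 59°, forward 4.1 m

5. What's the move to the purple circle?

blocked — turn right 83°, forward 1.7 m, then turn left 68°, forward 11.8 m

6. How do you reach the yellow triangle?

turn right 101°, forward 8.9 m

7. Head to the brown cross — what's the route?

blocked — turn left 60°, forward 1.5 m, then turn right 61°, forward 11.7 m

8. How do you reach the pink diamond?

blocked — turn right 83°, forward 1.7 m, then turn left 53°, forward 10.0 m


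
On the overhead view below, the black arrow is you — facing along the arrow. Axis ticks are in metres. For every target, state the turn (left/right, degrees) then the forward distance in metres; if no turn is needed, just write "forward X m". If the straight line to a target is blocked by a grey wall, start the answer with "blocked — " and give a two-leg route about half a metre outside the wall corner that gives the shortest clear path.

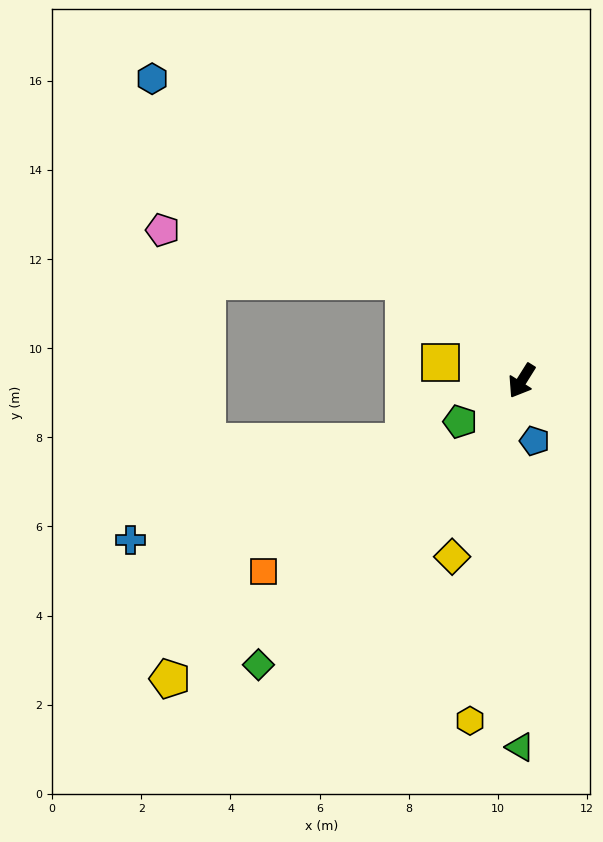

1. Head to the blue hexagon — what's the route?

turn right 97°, forward 10.7 m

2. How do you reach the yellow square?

turn right 71°, forward 1.9 m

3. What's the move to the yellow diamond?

turn left 10°, forward 4.2 m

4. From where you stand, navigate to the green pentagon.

turn right 24°, forward 1.7 m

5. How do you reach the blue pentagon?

turn left 44°, forward 1.4 m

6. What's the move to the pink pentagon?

blocked — turn right 98°, forward 3.5 m, then turn left 28°, forward 5.5 m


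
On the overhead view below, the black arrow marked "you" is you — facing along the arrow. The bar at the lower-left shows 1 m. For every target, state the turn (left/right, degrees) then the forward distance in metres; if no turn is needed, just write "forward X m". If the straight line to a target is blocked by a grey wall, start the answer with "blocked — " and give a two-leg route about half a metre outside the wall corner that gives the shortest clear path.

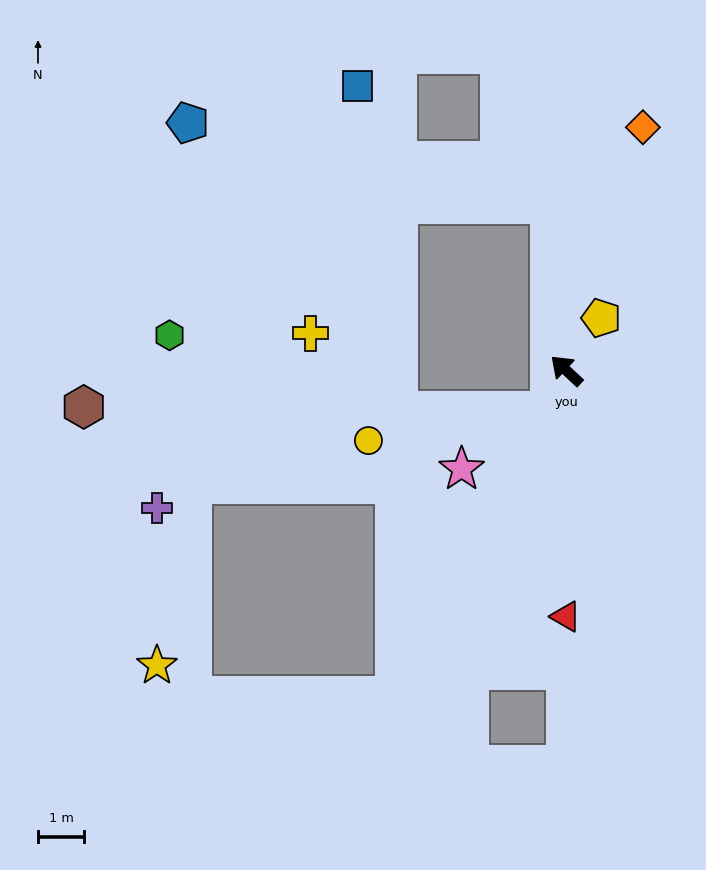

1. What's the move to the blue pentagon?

blocked — turn right 41°, forward 3.6 m, then turn left 71°, forward 8.0 m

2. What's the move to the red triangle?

turn left 133°, forward 5.3 m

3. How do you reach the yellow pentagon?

turn right 81°, forward 1.4 m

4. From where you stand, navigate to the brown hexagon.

blocked — turn left 110°, forward 1.0 m, then turn right 67°, forward 10.1 m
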